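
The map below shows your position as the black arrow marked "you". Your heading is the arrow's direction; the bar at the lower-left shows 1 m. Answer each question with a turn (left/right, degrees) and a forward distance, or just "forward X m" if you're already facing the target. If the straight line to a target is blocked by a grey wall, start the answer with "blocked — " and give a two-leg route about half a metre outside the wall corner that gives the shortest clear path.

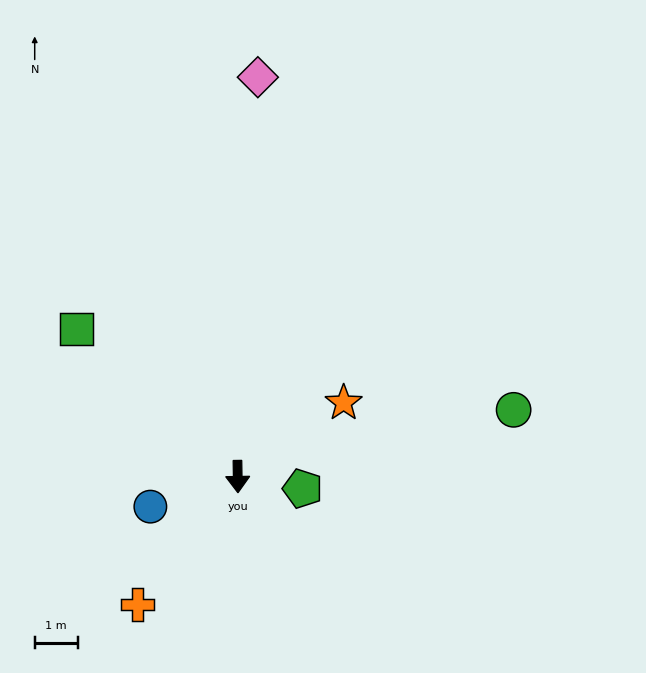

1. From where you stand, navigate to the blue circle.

turn right 72°, forward 2.2 m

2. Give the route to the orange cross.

turn right 39°, forward 3.8 m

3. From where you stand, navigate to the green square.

turn right 133°, forward 5.1 m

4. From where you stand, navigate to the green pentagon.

turn left 79°, forward 1.5 m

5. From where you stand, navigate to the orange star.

turn left 124°, forward 3.0 m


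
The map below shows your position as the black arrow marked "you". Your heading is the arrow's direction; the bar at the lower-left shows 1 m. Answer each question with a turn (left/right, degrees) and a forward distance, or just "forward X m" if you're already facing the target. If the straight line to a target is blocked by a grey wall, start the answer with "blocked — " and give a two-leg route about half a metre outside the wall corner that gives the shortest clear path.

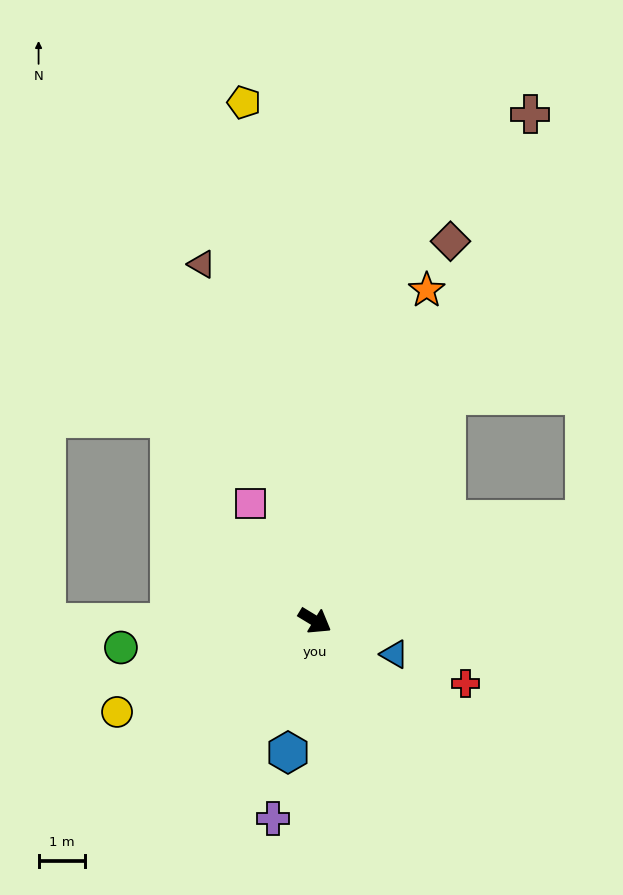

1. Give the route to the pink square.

turn left 150°, forward 2.9 m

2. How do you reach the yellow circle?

turn right 124°, forward 4.7 m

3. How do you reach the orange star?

turn left 103°, forward 7.5 m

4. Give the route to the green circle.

turn right 141°, forward 4.2 m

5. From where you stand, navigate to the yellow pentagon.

turn left 129°, forward 11.2 m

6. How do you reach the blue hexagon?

turn right 70°, forward 2.9 m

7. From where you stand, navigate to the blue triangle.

turn left 8°, forward 1.9 m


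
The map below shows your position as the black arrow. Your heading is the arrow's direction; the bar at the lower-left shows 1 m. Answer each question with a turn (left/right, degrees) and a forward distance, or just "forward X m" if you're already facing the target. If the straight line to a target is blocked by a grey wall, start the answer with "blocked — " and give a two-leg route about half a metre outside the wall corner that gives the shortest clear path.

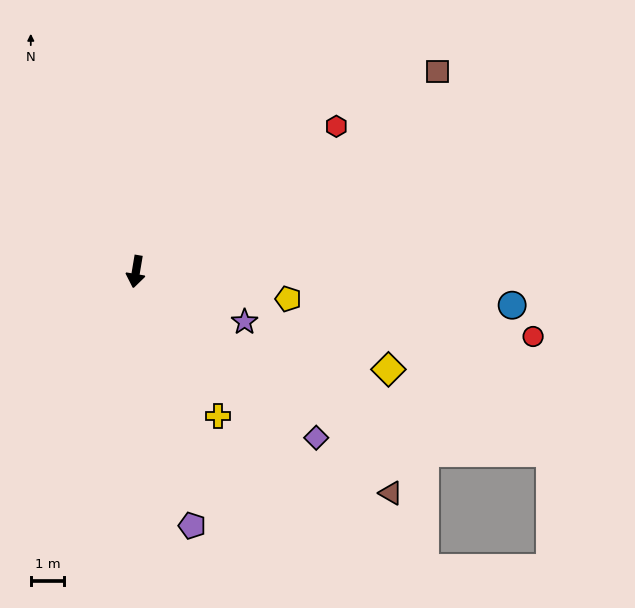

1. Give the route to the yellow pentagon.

turn left 89°, forward 4.6 m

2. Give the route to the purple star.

turn left 75°, forward 3.6 m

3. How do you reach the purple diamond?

turn left 57°, forward 7.3 m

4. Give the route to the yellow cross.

turn left 39°, forward 4.9 m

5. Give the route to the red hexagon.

turn left 135°, forward 7.4 m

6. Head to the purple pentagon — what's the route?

turn left 22°, forward 7.7 m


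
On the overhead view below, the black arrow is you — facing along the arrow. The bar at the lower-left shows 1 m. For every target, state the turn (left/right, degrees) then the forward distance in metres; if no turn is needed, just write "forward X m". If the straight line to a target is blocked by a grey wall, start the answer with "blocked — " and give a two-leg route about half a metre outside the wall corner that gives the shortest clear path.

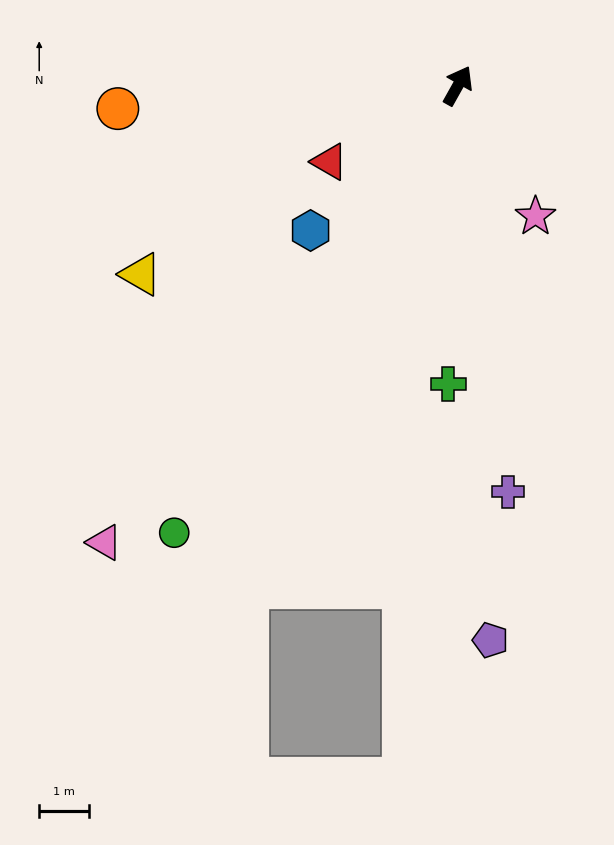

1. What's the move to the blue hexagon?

turn left 164°, forward 4.1 m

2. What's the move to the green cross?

turn right 153°, forward 6.0 m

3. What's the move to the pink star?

turn right 120°, forward 3.0 m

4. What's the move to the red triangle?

turn left 150°, forward 3.0 m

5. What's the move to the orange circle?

turn left 123°, forward 6.8 m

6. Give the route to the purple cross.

turn right 144°, forward 8.2 m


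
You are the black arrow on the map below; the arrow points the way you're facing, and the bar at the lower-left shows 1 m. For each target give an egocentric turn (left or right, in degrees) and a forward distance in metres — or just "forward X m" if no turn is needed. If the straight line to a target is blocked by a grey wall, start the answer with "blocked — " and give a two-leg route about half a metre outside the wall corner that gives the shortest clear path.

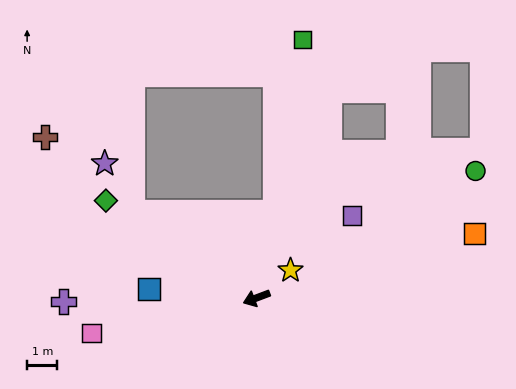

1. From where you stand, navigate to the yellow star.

turn right 162°, forward 1.4 m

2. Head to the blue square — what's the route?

turn right 25°, forward 3.6 m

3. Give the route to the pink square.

turn right 9°, forward 5.6 m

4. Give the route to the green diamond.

turn right 54°, forward 5.9 m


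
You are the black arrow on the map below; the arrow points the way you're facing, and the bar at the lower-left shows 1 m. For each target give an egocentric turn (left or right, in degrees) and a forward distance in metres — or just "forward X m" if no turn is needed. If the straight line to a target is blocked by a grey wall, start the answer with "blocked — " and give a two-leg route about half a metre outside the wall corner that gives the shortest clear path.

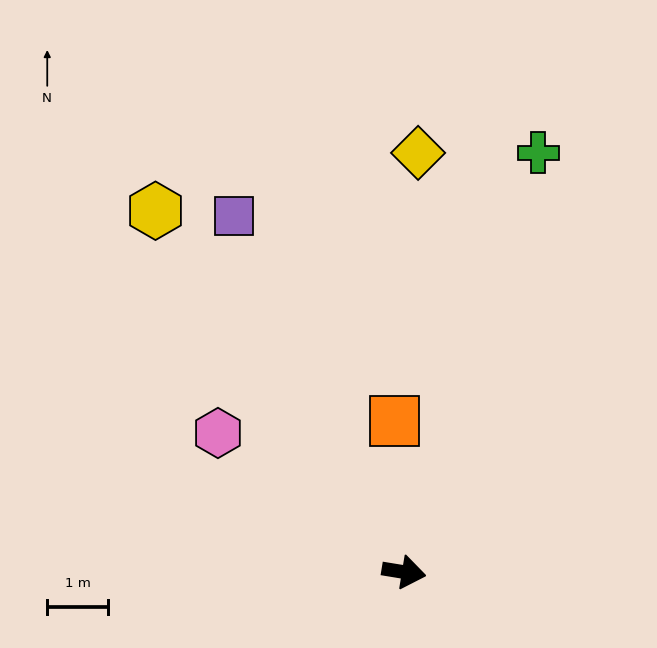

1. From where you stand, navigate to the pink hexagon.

turn left 153°, forward 3.8 m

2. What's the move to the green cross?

turn left 82°, forward 7.2 m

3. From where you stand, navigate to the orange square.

turn left 103°, forward 2.5 m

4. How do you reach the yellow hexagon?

turn left 134°, forward 7.2 m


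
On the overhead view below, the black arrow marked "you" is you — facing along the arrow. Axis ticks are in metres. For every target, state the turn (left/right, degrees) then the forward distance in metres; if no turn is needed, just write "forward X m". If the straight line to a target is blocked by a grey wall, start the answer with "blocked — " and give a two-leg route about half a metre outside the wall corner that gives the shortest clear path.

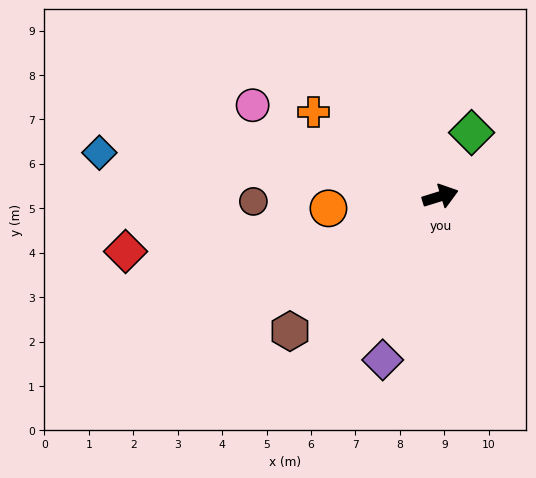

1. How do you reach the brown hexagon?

turn right 155°, forward 4.5 m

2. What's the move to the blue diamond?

turn left 155°, forward 7.7 m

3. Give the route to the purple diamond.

turn right 127°, forward 3.9 m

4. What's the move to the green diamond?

turn left 47°, forward 1.6 m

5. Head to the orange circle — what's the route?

turn left 169°, forward 2.5 m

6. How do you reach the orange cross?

turn left 129°, forward 3.4 m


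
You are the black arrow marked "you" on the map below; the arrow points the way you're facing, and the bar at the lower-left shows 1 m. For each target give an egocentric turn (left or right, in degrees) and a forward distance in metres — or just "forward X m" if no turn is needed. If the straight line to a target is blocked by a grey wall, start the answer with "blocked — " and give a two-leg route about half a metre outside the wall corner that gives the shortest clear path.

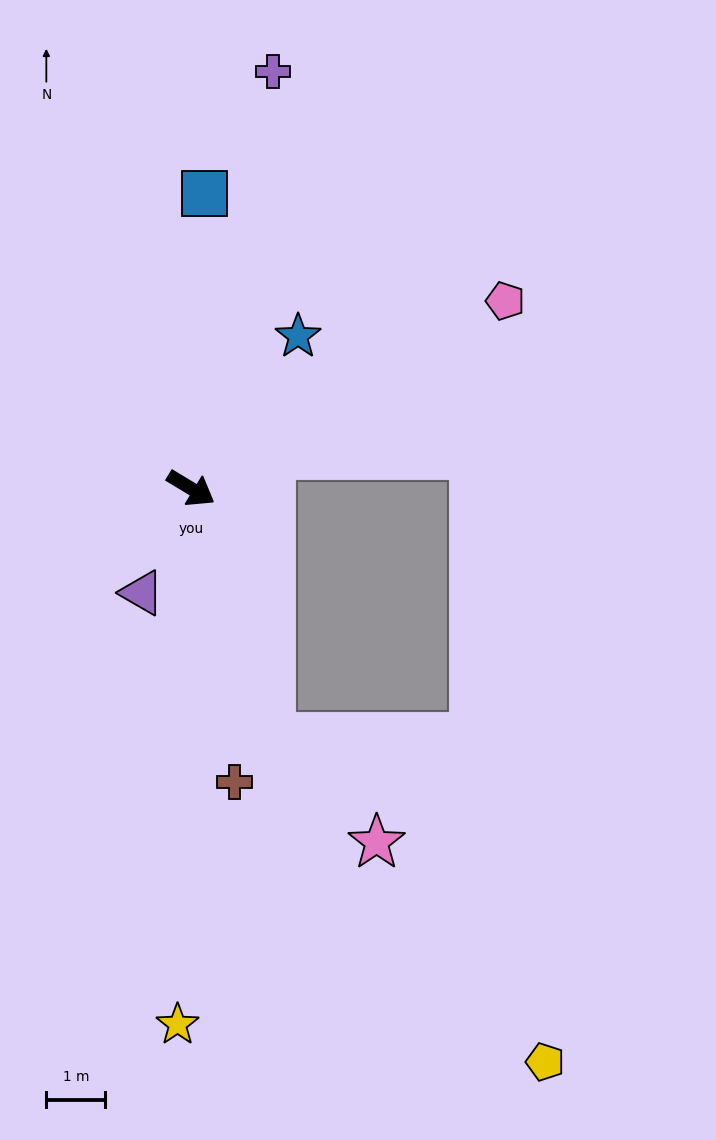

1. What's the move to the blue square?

turn left 119°, forward 5.0 m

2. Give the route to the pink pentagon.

turn left 62°, forward 6.2 m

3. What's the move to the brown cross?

turn right 50°, forward 5.0 m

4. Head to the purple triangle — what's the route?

turn right 84°, forward 2.0 m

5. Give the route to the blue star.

turn left 86°, forward 3.2 m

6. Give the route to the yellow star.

turn right 60°, forward 9.1 m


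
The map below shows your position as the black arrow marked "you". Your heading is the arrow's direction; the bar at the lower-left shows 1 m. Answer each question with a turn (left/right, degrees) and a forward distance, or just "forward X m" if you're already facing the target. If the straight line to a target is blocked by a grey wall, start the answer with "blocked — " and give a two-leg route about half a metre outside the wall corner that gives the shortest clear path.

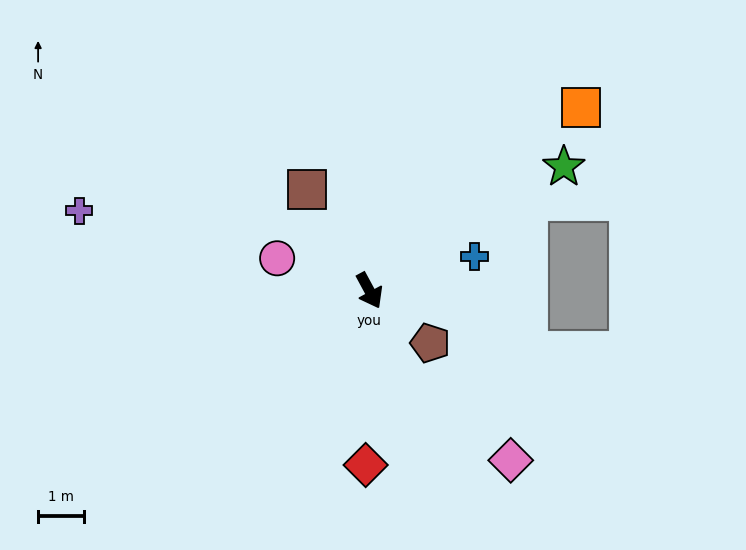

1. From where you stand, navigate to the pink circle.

turn right 138°, forward 2.2 m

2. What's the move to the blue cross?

turn left 79°, forward 2.4 m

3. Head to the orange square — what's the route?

turn left 103°, forward 6.2 m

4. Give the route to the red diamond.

turn right 30°, forward 3.8 m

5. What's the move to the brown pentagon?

turn left 21°, forward 1.8 m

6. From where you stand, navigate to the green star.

turn left 94°, forward 5.1 m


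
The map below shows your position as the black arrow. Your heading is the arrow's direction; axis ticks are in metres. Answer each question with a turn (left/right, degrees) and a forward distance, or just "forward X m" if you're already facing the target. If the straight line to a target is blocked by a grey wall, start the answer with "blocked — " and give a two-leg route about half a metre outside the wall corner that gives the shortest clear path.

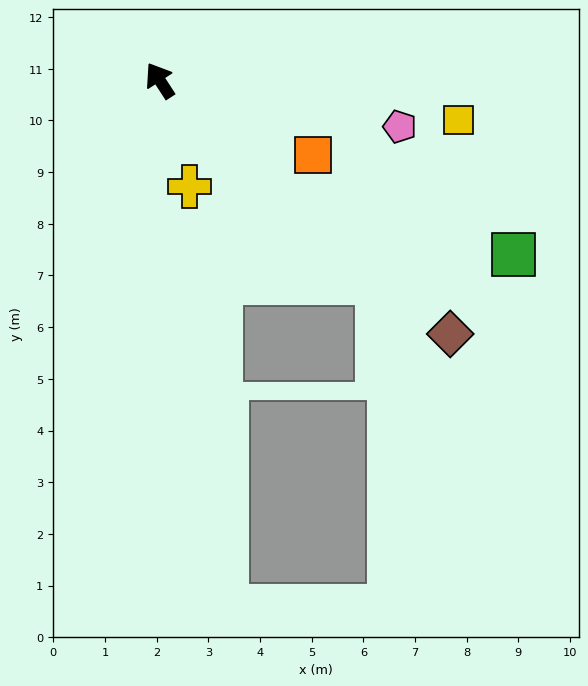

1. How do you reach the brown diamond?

turn right 164°, forward 7.5 m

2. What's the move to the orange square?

turn right 149°, forward 3.3 m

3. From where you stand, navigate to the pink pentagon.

turn right 134°, forward 4.7 m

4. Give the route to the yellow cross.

turn left 163°, forward 2.1 m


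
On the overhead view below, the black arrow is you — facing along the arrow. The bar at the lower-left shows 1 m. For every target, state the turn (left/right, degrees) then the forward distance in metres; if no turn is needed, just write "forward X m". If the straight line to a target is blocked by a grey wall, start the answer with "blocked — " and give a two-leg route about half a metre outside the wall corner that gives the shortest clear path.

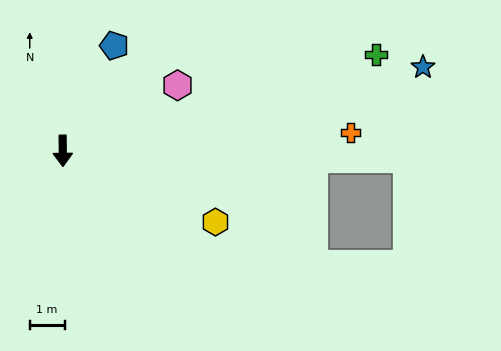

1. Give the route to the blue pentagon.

turn left 153°, forward 3.4 m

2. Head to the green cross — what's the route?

turn left 106°, forward 9.4 m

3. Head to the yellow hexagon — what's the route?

turn left 64°, forward 4.8 m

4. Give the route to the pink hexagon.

turn left 119°, forward 3.8 m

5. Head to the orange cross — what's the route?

turn left 93°, forward 8.3 m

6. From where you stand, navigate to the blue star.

turn left 102°, forward 10.6 m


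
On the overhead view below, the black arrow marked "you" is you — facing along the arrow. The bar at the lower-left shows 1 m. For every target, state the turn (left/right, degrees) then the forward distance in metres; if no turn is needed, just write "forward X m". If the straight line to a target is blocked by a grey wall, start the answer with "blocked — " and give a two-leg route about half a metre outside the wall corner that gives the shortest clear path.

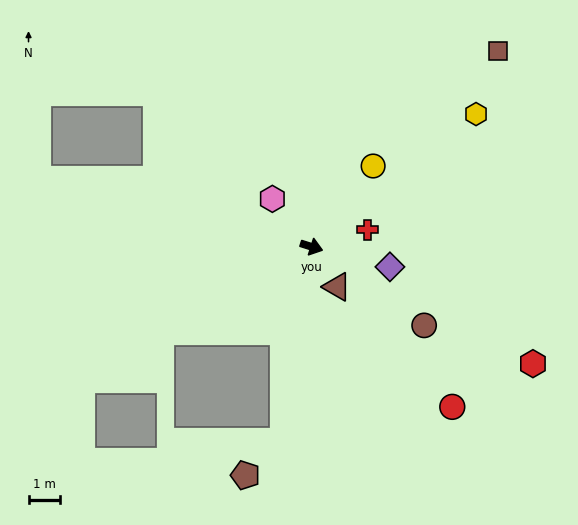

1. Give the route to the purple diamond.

turn left 3°, forward 2.5 m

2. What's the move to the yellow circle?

turn left 70°, forward 3.2 m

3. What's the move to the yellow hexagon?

turn left 56°, forward 6.6 m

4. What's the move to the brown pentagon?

blocked — turn right 81°, forward 6.2 m, then turn right 40°, forward 1.6 m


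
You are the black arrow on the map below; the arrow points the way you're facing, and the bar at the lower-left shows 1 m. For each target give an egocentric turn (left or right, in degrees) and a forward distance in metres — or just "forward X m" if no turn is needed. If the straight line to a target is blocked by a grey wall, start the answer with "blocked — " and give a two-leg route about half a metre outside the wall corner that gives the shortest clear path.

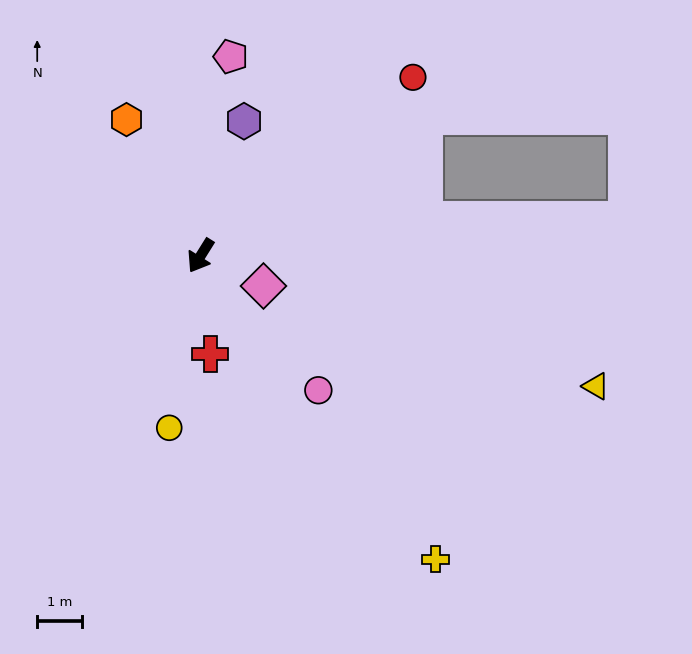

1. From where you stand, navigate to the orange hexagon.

turn right 119°, forward 3.5 m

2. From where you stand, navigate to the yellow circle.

turn left 22°, forward 3.9 m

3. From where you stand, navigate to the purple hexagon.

turn right 166°, forward 3.2 m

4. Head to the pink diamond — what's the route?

turn left 96°, forward 1.6 m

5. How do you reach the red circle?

turn left 162°, forward 6.2 m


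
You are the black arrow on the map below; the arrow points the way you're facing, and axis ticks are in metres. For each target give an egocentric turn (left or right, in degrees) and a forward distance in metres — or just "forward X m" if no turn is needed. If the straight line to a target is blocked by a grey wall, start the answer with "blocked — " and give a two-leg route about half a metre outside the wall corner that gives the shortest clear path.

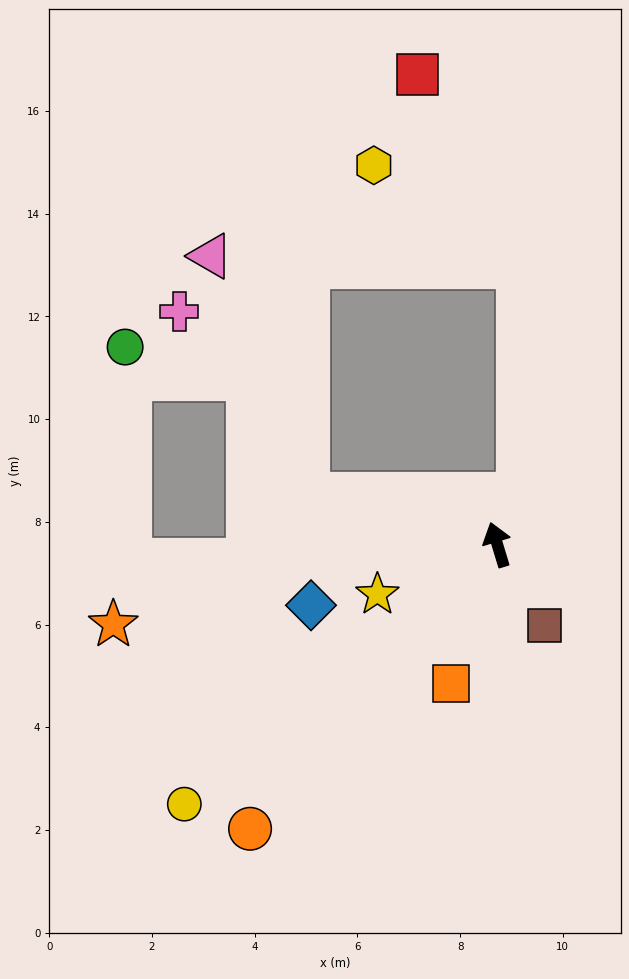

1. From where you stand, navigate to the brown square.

turn right 167°, forward 1.8 m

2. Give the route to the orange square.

turn left 145°, forward 2.9 m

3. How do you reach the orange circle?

turn left 122°, forward 7.3 m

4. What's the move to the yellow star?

turn left 96°, forward 2.5 m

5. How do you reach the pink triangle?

blocked — turn left 58°, forward 3.8 m, then turn right 53°, forward 5.0 m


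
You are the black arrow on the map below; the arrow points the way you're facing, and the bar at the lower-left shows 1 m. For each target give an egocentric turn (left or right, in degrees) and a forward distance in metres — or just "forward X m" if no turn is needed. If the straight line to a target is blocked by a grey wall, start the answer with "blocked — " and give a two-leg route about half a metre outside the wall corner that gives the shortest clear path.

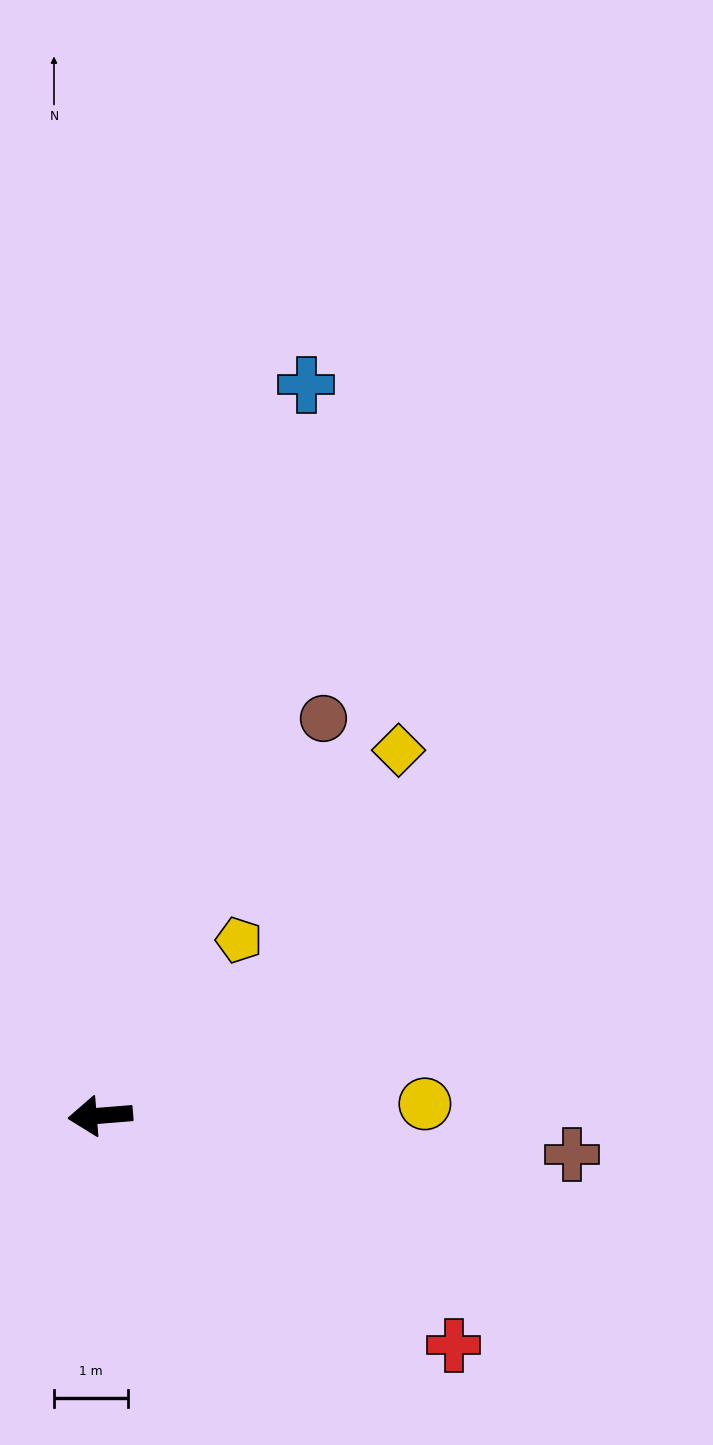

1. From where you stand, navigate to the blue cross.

turn right 110°, forward 10.3 m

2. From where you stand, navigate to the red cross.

turn left 142°, forward 5.7 m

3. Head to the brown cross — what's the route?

turn left 171°, forward 6.4 m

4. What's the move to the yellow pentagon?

turn right 133°, forward 3.0 m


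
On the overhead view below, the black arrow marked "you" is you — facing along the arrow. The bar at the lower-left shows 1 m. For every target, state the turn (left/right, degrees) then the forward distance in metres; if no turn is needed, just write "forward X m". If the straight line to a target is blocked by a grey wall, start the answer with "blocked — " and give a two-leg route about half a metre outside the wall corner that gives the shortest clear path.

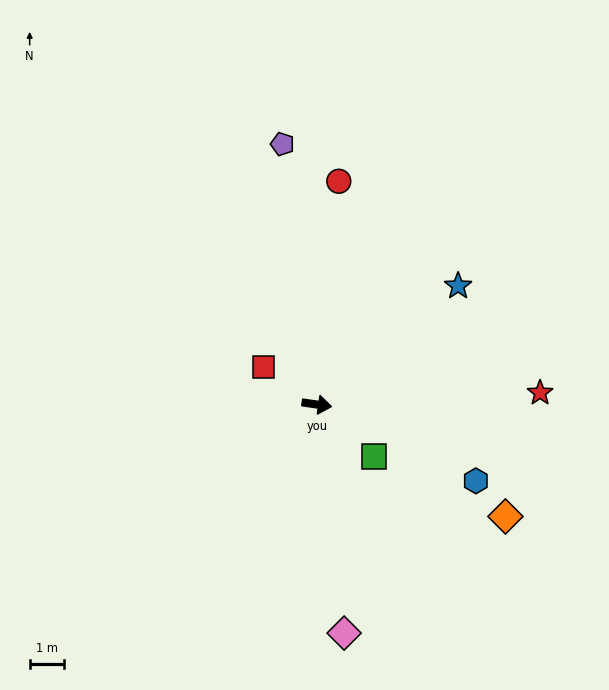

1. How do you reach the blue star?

turn left 48°, forward 5.4 m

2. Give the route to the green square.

turn right 34°, forward 2.3 m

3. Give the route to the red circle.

turn left 93°, forward 6.6 m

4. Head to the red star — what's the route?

turn left 11°, forward 6.6 m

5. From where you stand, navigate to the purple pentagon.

turn left 106°, forward 7.7 m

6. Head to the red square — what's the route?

turn left 153°, forward 1.9 m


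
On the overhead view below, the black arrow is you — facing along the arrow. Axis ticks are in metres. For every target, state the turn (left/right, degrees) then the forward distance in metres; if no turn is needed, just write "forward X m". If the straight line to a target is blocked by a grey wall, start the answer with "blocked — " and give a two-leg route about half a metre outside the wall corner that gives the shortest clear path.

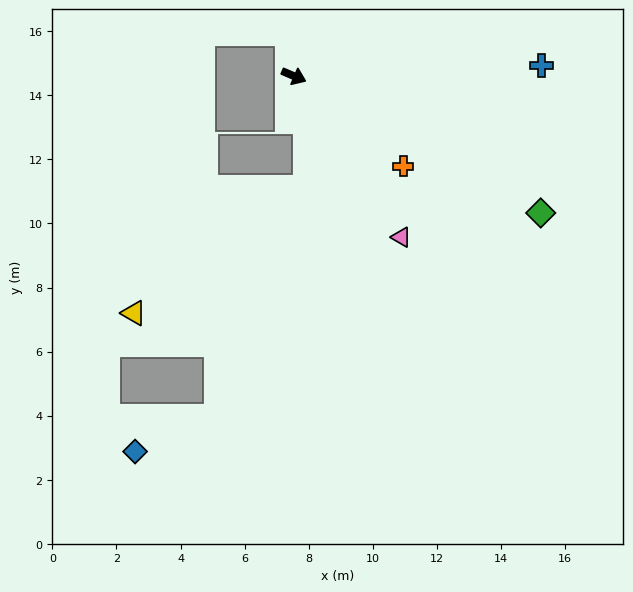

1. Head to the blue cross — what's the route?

turn left 26°, forward 7.7 m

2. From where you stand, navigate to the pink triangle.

turn right 33°, forward 6.0 m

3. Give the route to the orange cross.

turn right 16°, forward 4.4 m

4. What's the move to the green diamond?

turn right 6°, forward 8.8 m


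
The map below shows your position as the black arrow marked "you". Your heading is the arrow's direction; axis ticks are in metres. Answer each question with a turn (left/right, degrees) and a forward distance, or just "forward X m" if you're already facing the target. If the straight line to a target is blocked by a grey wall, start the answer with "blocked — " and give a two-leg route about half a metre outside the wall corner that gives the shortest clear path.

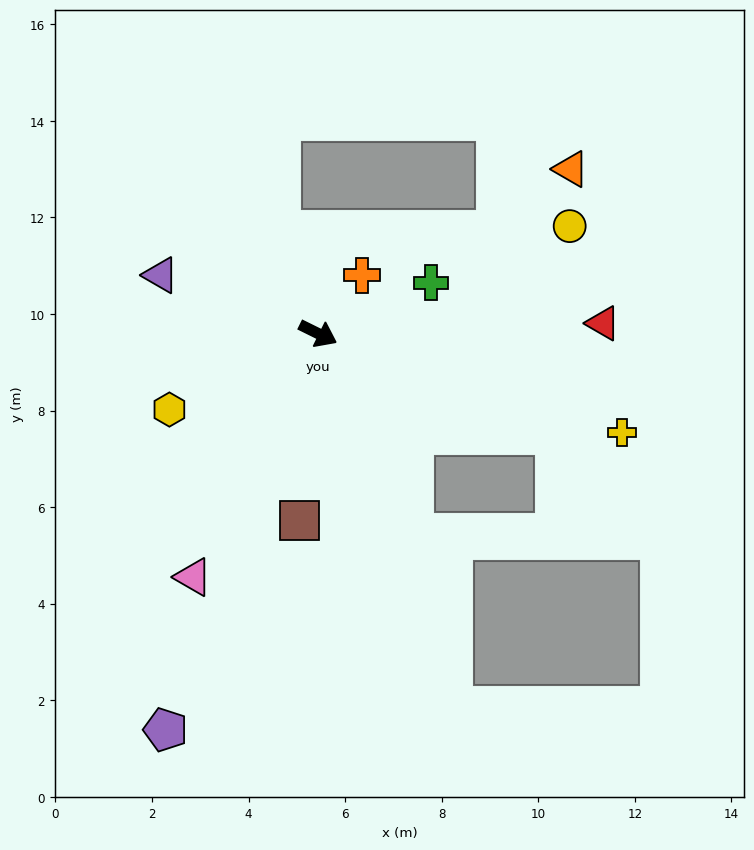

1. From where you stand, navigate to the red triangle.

turn left 28°, forward 5.9 m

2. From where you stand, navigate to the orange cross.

turn left 79°, forward 1.5 m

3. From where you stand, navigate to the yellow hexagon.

turn right 127°, forward 3.5 m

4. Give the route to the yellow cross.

turn left 8°, forward 6.6 m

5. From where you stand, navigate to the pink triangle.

turn right 91°, forward 5.7 m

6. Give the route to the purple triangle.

turn right 174°, forward 3.5 m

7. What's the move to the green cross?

turn left 50°, forward 2.6 m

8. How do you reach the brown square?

turn right 69°, forward 3.9 m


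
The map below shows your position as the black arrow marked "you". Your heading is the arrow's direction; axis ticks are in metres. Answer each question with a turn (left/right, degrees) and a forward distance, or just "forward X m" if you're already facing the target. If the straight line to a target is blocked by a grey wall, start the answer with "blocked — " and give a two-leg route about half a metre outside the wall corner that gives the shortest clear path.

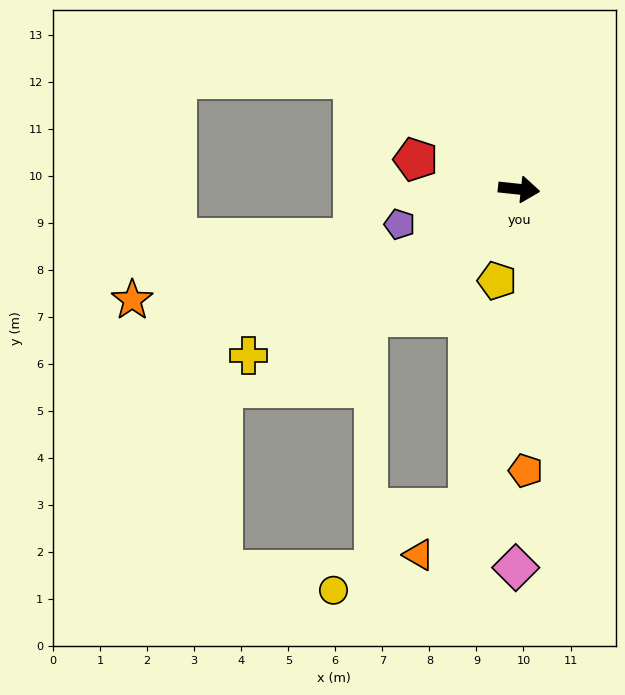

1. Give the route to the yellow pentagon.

turn right 97°, forward 2.0 m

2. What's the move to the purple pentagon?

turn right 158°, forward 2.6 m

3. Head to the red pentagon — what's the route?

turn left 170°, forward 2.3 m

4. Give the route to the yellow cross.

turn right 142°, forward 6.7 m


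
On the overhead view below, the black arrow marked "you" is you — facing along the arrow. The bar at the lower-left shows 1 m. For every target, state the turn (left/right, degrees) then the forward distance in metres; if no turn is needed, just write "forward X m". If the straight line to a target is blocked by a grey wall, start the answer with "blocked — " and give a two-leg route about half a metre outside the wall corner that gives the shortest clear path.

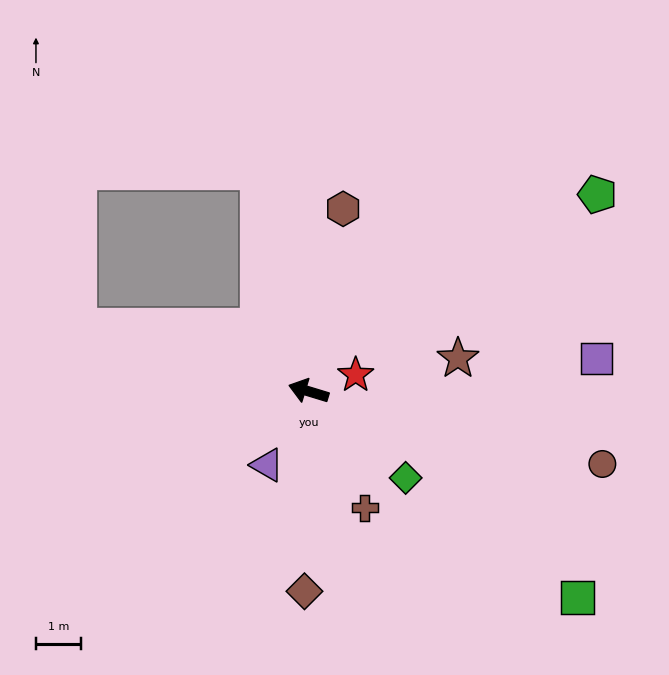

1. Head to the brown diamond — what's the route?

turn left 106°, forward 4.4 m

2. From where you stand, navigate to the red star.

turn right 144°, forward 1.1 m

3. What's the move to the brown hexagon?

turn right 84°, forward 4.1 m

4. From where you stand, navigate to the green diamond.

turn left 155°, forward 2.9 m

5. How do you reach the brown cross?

turn left 133°, forward 2.9 m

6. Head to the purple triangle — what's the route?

turn left 78°, forward 1.9 m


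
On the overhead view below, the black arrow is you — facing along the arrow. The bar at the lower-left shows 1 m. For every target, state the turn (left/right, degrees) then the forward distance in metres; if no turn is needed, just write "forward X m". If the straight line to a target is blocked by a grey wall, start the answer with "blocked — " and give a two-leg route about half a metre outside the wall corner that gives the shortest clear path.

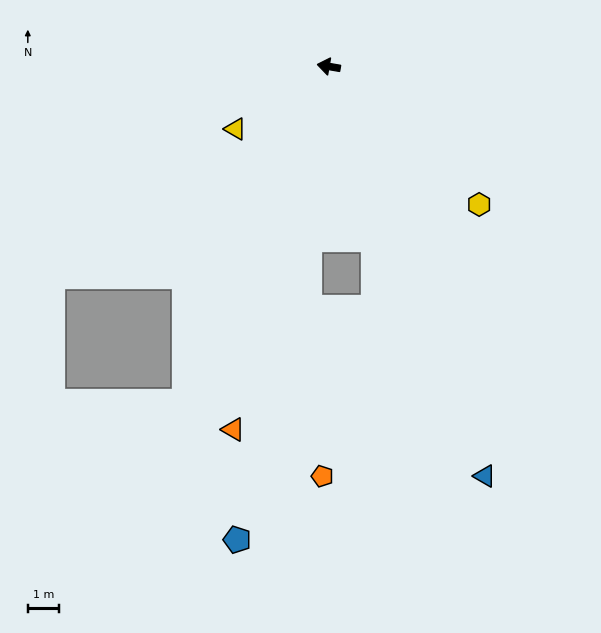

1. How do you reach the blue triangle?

turn left 121°, forward 13.9 m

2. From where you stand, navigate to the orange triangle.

turn left 85°, forward 11.9 m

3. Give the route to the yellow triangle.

turn left 44°, forward 3.6 m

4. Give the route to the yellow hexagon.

turn left 147°, forward 6.5 m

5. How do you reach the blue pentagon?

turn left 89°, forward 15.3 m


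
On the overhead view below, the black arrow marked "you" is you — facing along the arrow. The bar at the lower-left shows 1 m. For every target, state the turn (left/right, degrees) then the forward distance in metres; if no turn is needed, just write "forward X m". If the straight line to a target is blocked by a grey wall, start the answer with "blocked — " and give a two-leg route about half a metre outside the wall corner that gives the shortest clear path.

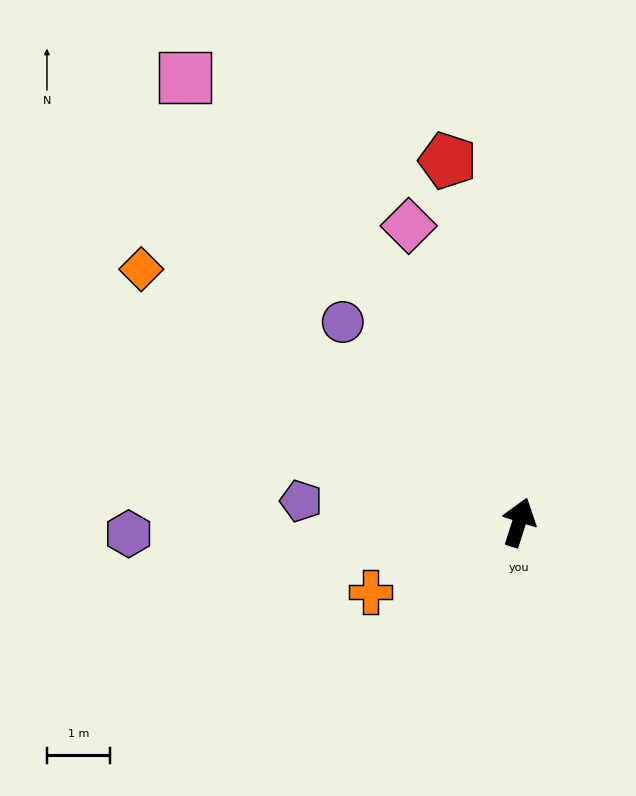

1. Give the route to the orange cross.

turn left 133°, forward 2.6 m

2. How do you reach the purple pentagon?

turn left 102°, forward 3.5 m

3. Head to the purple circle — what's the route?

turn left 59°, forward 4.2 m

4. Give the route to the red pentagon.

turn left 29°, forward 5.8 m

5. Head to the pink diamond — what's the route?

turn left 38°, forward 5.0 m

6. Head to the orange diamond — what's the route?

turn left 74°, forward 7.2 m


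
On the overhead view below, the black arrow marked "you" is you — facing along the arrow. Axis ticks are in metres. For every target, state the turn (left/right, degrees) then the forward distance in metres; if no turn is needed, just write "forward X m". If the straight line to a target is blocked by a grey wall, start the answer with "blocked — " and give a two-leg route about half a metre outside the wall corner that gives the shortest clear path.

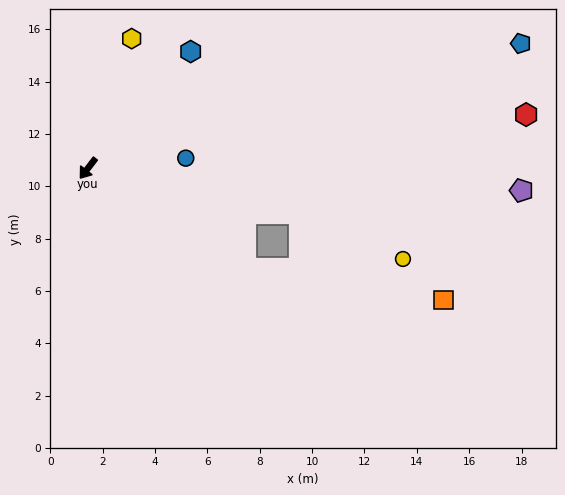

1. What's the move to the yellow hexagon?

turn right 161°, forward 5.2 m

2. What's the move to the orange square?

blocked — turn left 115°, forward 8.3 m, then turn right 19°, forward 6.4 m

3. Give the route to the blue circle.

turn left 133°, forward 3.8 m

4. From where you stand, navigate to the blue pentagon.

turn left 144°, forward 17.2 m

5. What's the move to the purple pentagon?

turn left 125°, forward 16.6 m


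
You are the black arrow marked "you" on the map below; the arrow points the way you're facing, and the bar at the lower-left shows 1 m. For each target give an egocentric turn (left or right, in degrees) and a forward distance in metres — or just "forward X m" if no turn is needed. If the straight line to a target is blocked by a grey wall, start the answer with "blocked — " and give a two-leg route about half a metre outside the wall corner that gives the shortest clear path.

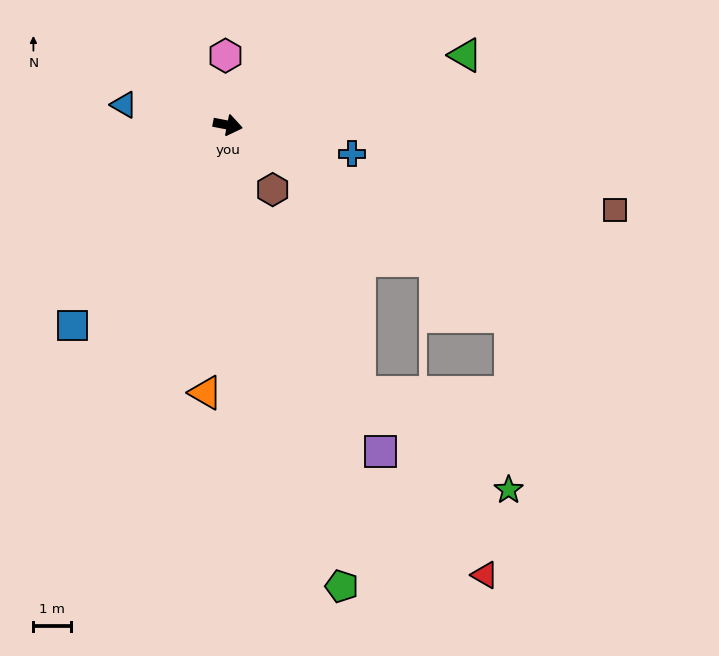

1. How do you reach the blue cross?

forward 3.4 m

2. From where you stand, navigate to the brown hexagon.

turn right 44°, forward 2.1 m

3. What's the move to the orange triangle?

turn right 84°, forward 7.1 m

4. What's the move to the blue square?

turn right 117°, forward 6.7 m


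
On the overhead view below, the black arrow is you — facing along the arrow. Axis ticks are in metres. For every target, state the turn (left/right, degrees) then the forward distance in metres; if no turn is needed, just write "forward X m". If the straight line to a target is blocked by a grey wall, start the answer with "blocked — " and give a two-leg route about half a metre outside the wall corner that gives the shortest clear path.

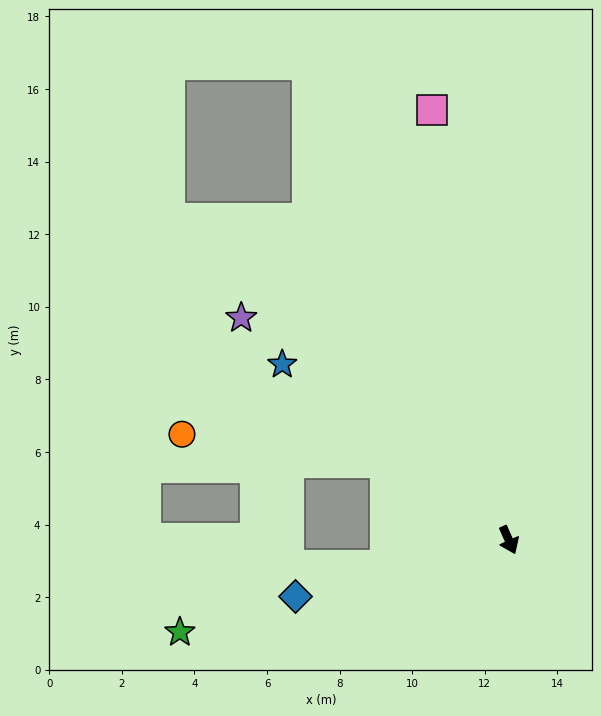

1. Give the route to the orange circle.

blocked — turn right 146°, forward 4.0 m, then turn left 24°, forward 5.7 m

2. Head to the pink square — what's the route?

turn left 166°, forward 12.0 m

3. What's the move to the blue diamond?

turn right 99°, forward 6.1 m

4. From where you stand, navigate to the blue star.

turn right 152°, forward 7.9 m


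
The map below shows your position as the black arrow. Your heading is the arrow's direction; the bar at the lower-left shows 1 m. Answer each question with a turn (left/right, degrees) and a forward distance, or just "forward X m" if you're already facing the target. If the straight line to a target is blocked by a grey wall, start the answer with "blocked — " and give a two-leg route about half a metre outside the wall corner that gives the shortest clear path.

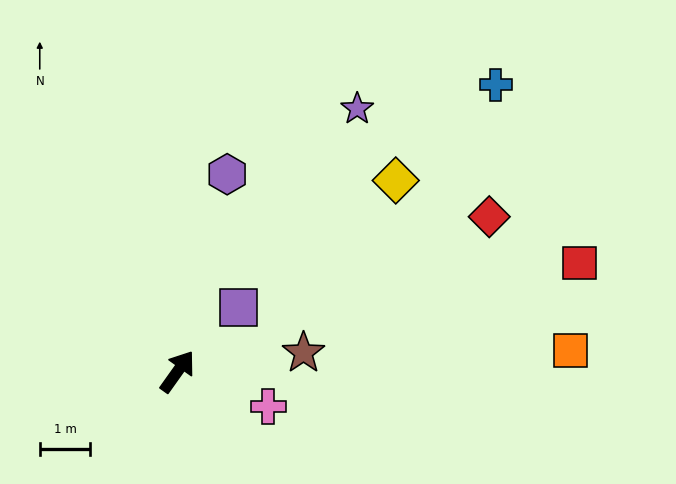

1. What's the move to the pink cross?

turn right 76°, forward 1.9 m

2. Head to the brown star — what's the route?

turn right 46°, forward 2.5 m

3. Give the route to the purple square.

turn right 8°, forward 1.7 m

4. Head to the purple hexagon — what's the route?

turn left 21°, forward 4.0 m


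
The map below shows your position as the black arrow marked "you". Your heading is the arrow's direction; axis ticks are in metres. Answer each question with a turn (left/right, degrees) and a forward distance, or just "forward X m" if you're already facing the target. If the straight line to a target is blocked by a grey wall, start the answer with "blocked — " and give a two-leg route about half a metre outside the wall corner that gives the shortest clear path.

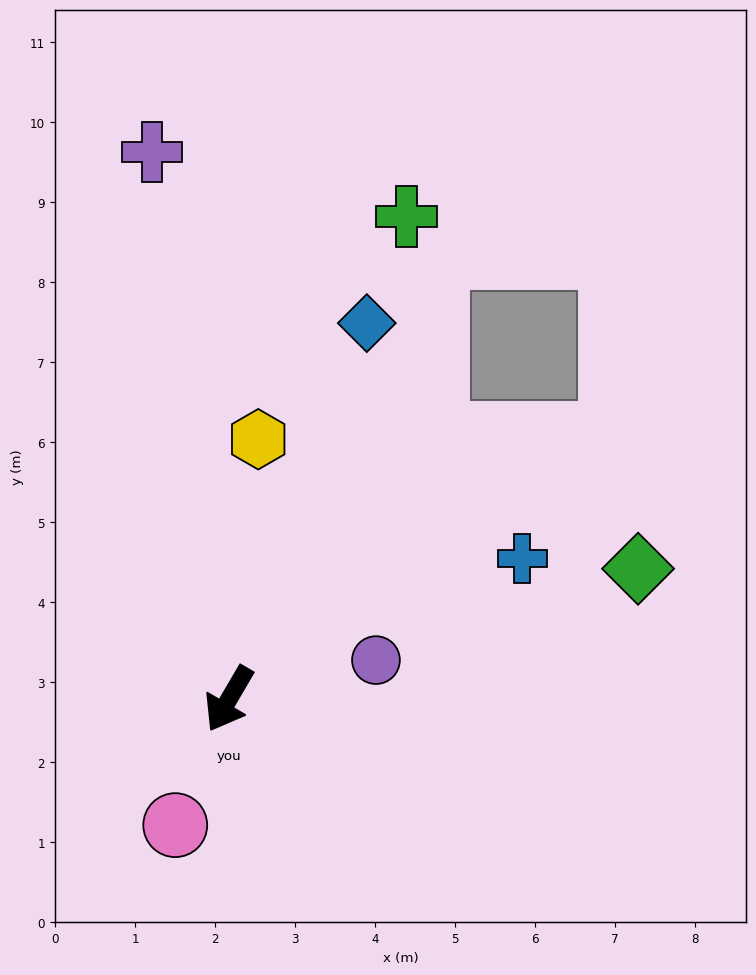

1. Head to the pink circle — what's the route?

turn left 7°, forward 1.7 m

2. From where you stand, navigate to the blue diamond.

turn right 170°, forward 5.0 m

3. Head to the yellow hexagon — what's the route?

turn right 156°, forward 3.3 m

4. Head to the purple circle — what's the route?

turn left 135°, forward 1.9 m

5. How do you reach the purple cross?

turn right 142°, forward 6.9 m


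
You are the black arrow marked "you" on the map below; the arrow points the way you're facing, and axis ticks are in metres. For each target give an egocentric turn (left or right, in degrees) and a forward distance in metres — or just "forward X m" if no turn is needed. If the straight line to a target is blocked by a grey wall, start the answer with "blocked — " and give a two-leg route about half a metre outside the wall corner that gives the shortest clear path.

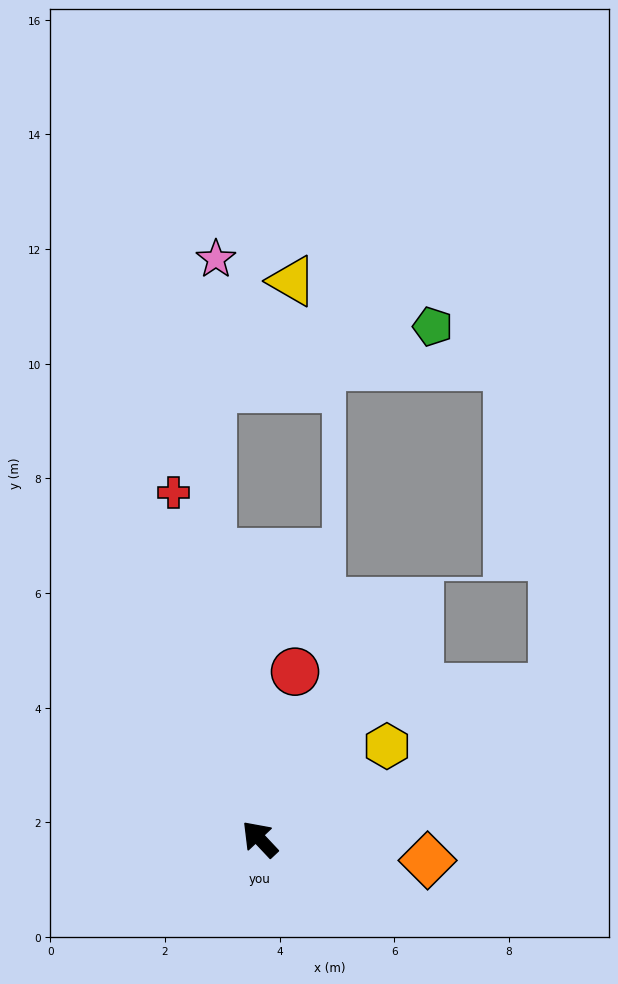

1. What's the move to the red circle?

turn right 55°, forward 3.0 m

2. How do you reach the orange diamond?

turn right 141°, forward 3.0 m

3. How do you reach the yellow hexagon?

turn right 97°, forward 2.7 m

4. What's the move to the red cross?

turn right 29°, forward 6.2 m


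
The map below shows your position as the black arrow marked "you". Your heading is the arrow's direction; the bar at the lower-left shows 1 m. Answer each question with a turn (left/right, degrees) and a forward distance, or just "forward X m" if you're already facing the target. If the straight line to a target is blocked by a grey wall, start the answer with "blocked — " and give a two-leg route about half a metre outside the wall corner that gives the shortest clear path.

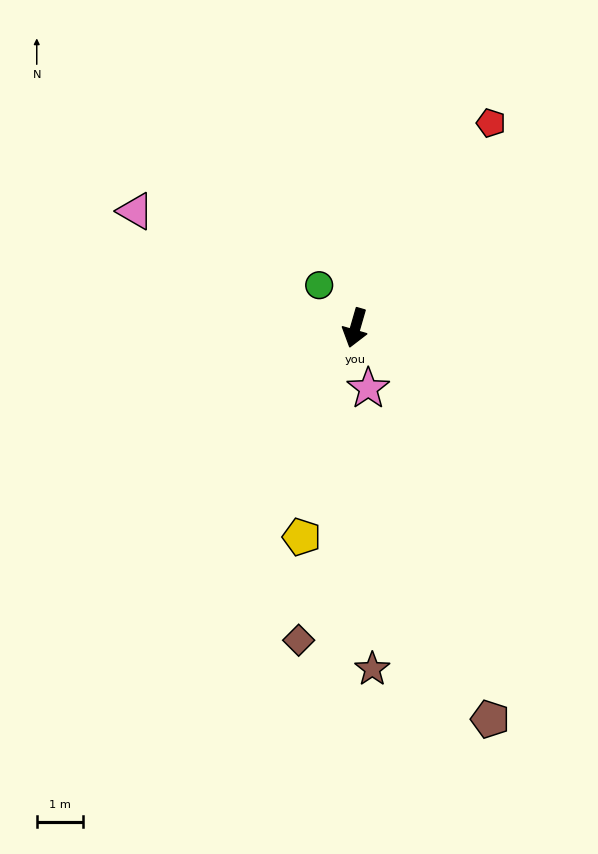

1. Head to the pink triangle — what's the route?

turn right 102°, forward 5.4 m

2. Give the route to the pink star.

turn left 28°, forward 1.3 m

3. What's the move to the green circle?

turn right 124°, forward 1.2 m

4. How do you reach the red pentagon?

turn left 163°, forward 5.3 m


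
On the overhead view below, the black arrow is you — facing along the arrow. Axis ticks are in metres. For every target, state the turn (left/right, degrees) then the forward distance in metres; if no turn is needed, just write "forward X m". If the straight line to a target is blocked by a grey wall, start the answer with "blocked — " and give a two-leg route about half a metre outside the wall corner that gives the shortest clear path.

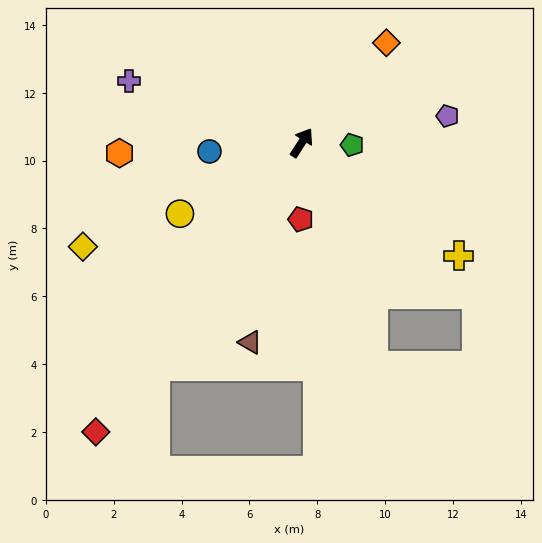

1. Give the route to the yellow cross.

turn right 93°, forward 5.7 m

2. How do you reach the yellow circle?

turn left 153°, forward 4.2 m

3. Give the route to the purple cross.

turn left 103°, forward 5.4 m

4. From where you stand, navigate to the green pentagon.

turn right 60°, forward 1.5 m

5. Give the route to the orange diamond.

turn right 7°, forward 3.9 m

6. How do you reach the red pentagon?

turn right 148°, forward 2.3 m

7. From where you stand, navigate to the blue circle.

turn left 128°, forward 2.7 m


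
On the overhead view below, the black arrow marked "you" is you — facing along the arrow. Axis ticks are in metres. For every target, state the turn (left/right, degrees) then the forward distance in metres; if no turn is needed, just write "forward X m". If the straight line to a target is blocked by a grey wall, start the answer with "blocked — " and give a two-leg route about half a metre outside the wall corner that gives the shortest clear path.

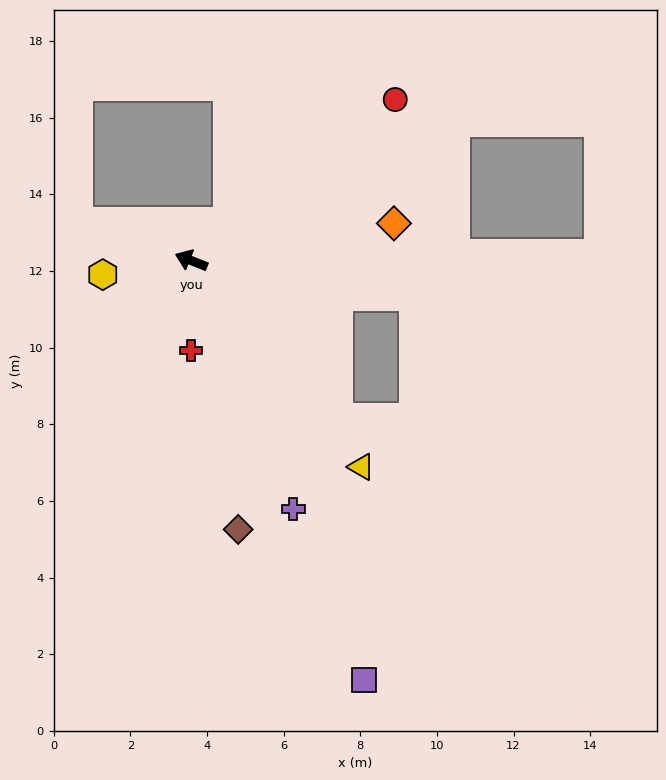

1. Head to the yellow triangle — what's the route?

turn left 151°, forward 7.0 m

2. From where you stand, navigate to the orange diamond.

turn right 148°, forward 5.4 m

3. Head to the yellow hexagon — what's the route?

turn left 31°, forward 2.3 m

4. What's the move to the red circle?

turn right 120°, forward 6.8 m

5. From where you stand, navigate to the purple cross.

turn left 134°, forward 7.0 m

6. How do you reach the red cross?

turn left 111°, forward 2.3 m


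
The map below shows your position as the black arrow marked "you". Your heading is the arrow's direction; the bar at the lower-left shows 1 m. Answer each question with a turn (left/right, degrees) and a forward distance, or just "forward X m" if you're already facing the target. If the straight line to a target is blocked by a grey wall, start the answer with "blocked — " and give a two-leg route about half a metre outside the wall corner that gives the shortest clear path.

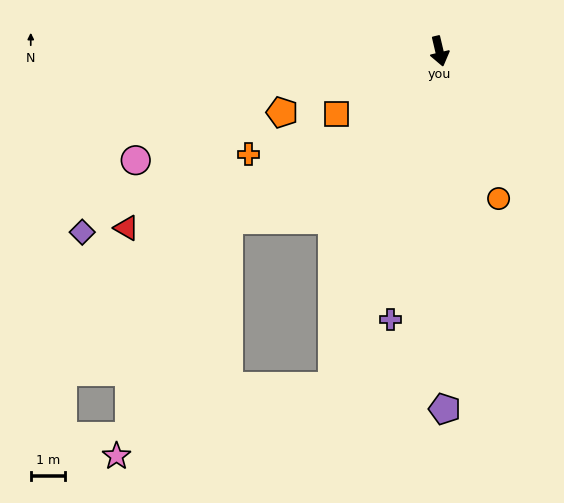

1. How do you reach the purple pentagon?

turn right 12°, forward 10.4 m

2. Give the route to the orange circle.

turn left 9°, forward 4.6 m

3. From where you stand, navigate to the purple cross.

turn right 24°, forward 7.9 m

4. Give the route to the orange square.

turn right 72°, forward 3.5 m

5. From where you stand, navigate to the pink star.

blocked — turn right 31°, forward 10.2 m, then turn right 54°, forward 6.6 m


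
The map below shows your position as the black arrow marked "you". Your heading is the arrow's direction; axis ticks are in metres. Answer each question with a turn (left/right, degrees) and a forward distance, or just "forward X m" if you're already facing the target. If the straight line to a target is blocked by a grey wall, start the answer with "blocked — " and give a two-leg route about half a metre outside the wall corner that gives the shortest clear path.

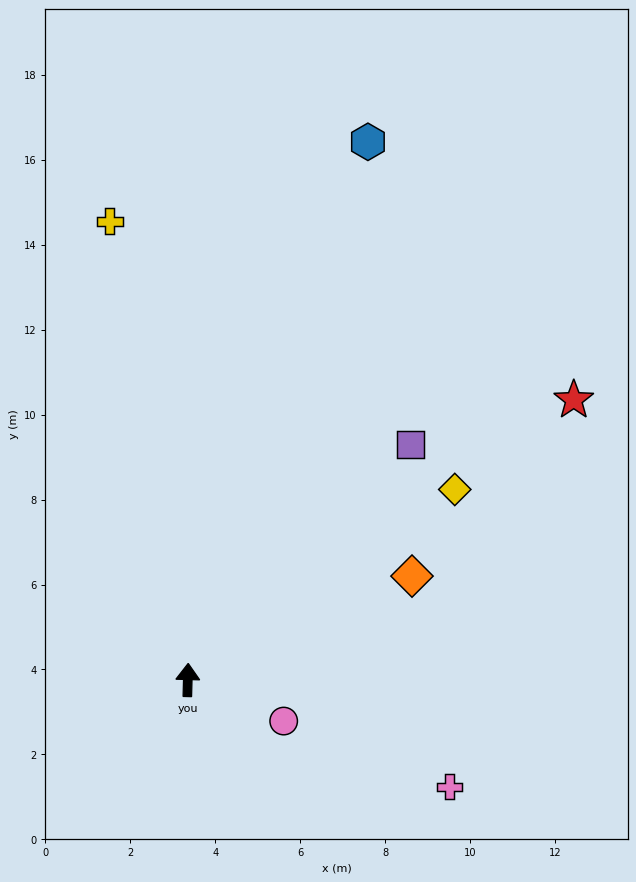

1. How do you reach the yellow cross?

turn left 11°, forward 11.0 m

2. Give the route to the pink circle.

turn right 112°, forward 2.5 m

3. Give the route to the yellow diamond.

turn right 53°, forward 7.7 m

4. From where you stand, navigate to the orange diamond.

turn right 64°, forward 5.8 m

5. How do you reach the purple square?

turn right 42°, forward 7.6 m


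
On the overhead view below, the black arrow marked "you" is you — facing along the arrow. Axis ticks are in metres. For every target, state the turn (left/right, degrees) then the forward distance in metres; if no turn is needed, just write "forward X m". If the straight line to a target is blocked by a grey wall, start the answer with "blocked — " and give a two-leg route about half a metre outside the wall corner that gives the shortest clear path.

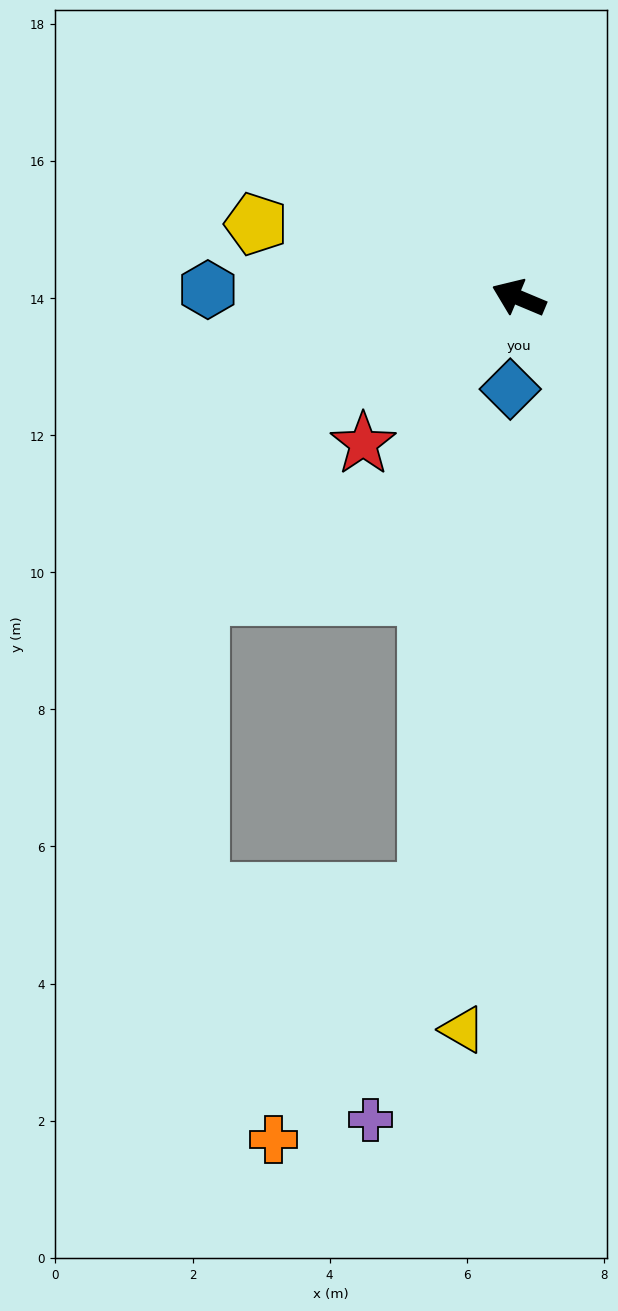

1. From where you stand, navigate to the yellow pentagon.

turn left 7°, forward 4.0 m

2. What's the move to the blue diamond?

turn left 107°, forward 1.3 m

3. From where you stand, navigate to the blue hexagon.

turn left 21°, forward 4.5 m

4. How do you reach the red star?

turn left 66°, forward 3.1 m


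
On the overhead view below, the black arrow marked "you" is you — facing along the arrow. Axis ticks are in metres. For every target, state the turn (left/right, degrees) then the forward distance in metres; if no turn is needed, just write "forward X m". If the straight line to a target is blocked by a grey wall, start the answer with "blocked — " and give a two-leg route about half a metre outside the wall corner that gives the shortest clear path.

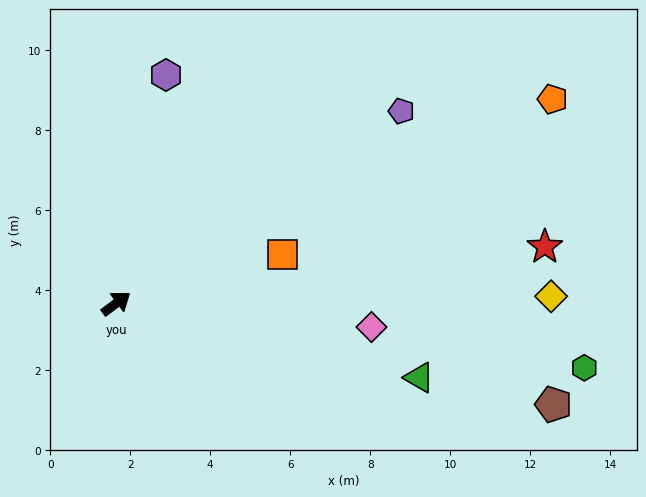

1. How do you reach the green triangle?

turn right 50°, forward 7.8 m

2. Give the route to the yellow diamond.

turn right 36°, forward 10.9 m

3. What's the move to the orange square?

turn right 20°, forward 4.3 m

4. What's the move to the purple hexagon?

turn left 41°, forward 5.8 m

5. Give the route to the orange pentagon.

turn right 12°, forward 12.0 m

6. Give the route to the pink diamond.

turn right 42°, forward 6.4 m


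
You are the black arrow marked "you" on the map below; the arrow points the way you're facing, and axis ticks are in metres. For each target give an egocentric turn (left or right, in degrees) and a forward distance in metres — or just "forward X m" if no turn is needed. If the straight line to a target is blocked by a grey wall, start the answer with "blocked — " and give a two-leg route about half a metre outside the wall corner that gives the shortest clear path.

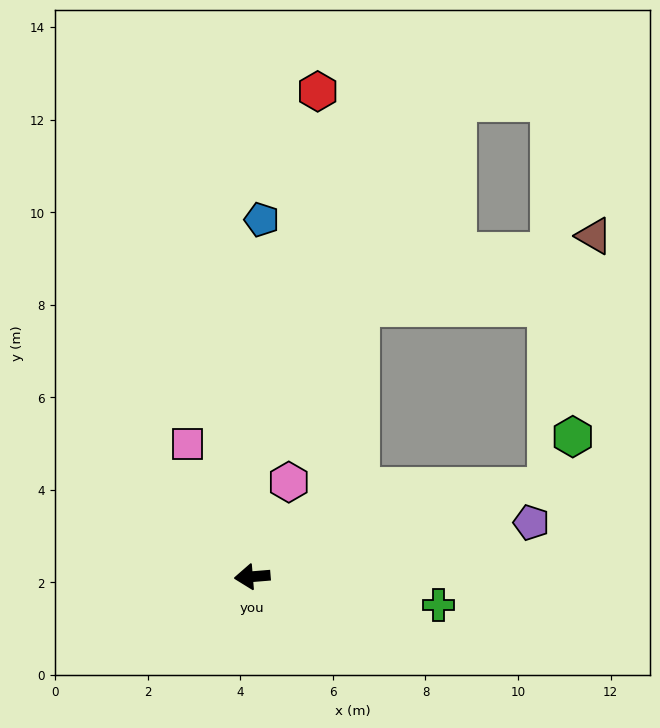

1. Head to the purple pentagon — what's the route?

turn right 174°, forward 6.1 m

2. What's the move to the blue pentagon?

turn right 96°, forward 7.7 m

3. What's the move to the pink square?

turn right 69°, forward 3.2 m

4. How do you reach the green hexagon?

blocked — turn right 168°, forward 6.7 m, then turn left 46°, forward 1.2 m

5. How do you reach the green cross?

turn left 167°, forward 4.1 m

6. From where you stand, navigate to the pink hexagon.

turn right 116°, forward 2.2 m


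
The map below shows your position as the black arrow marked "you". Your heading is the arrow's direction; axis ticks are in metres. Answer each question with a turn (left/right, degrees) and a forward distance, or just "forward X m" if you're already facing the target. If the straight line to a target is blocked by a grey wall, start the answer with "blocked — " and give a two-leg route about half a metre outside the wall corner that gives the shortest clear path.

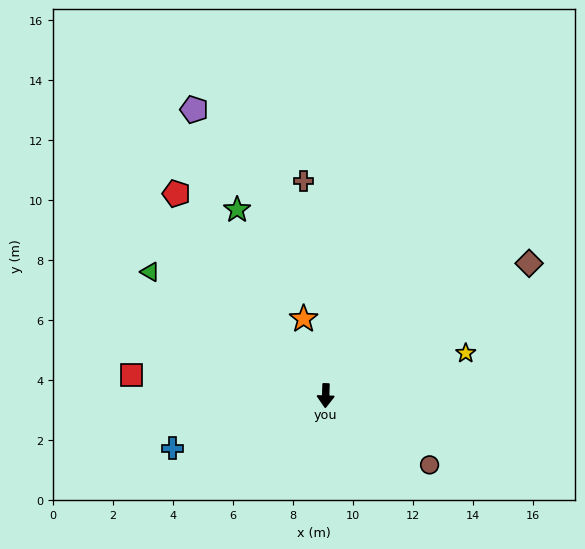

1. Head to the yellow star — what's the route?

turn left 109°, forward 4.9 m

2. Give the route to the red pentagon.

turn right 142°, forward 8.4 m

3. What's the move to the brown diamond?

turn left 125°, forward 8.1 m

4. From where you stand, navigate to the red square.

turn right 94°, forward 6.5 m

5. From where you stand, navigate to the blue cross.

turn right 69°, forward 5.4 m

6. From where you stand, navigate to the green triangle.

turn right 123°, forward 7.2 m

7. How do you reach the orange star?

turn right 162°, forward 2.7 m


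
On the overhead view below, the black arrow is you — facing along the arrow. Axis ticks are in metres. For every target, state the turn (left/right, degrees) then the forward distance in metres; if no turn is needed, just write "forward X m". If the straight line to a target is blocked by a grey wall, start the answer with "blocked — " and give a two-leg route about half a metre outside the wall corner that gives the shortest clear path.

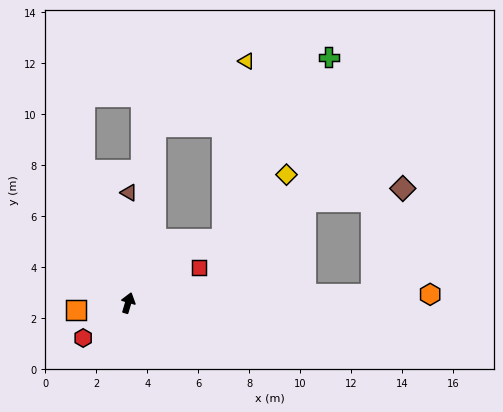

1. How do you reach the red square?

turn right 47°, forward 3.1 m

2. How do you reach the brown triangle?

turn left 16°, forward 4.3 m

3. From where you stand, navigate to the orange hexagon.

turn right 72°, forward 11.9 m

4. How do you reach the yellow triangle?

blocked — turn left 8°, forward 7.0 m, then turn right 46°, forward 4.4 m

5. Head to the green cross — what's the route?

blocked — turn left 8°, forward 7.0 m, then turn right 60°, forward 7.3 m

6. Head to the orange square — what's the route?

turn left 115°, forward 2.1 m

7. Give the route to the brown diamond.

blocked — turn right 72°, forward 9.6 m, then turn left 72°, forward 4.3 m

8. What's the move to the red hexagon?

turn left 144°, forward 2.2 m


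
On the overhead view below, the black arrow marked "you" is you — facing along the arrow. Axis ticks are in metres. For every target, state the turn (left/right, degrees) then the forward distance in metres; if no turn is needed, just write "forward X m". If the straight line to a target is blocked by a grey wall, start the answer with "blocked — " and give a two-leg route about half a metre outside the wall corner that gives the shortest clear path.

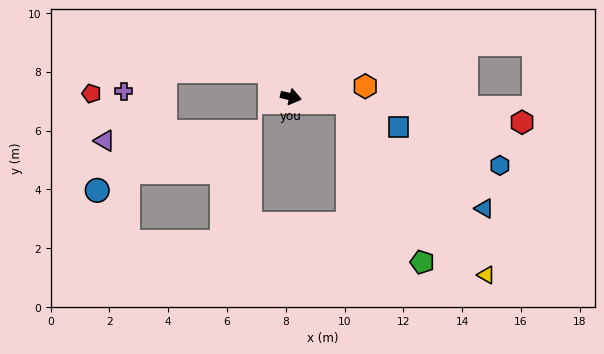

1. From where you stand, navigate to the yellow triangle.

blocked — turn left 8°, forward 2.0 m, then turn right 46°, forward 7.5 m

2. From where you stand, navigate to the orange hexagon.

turn left 22°, forward 2.6 m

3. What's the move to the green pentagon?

blocked — turn left 8°, forward 2.0 m, then turn right 60°, forward 6.0 m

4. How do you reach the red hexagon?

turn left 7°, forward 7.9 m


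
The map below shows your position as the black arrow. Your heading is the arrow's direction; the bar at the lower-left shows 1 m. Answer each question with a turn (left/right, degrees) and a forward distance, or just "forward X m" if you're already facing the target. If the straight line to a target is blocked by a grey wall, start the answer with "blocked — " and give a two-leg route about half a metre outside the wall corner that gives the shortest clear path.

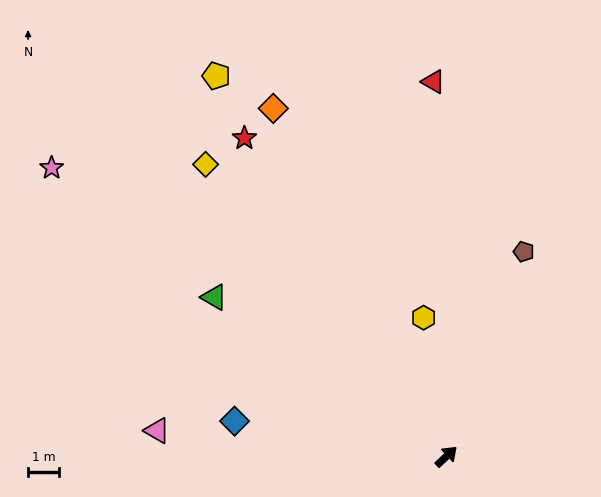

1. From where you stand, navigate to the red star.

turn left 79°, forward 12.4 m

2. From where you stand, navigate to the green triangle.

turn left 102°, forward 9.2 m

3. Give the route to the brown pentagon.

turn left 26°, forward 7.2 m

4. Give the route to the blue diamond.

turn left 127°, forward 7.0 m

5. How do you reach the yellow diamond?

turn left 86°, forward 12.4 m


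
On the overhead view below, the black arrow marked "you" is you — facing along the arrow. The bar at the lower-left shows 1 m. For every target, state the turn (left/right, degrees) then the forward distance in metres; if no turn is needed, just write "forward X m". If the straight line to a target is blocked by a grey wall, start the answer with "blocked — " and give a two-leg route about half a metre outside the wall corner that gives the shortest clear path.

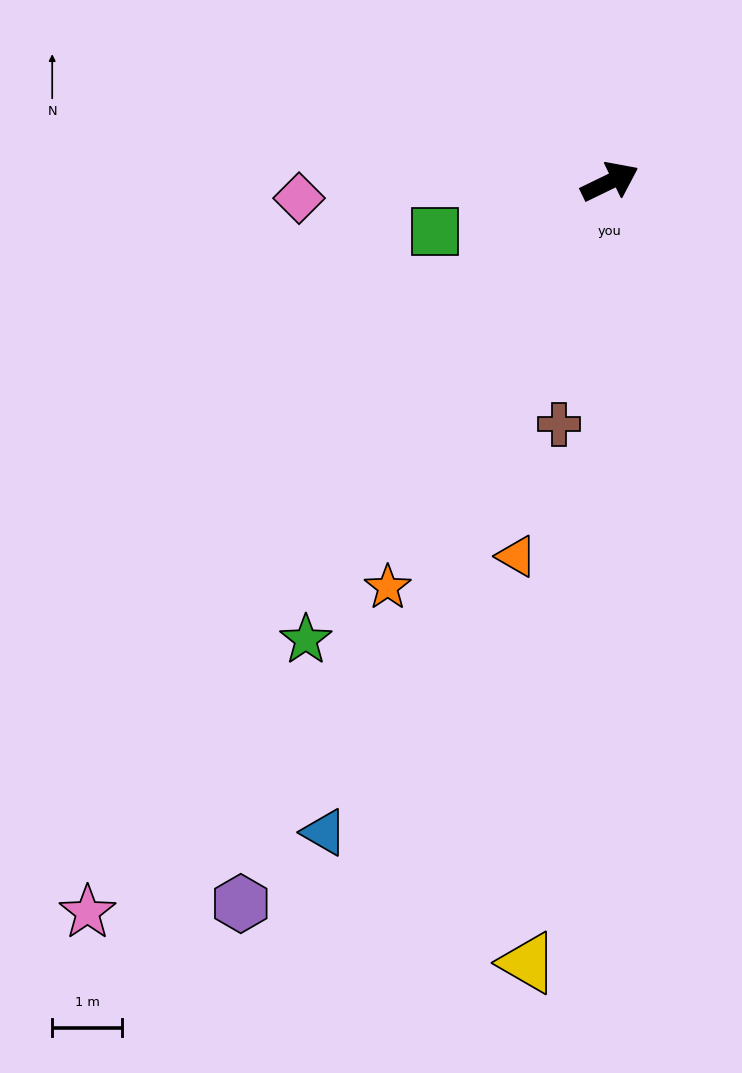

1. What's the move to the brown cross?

turn right 128°, forward 3.5 m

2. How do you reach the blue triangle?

turn right 140°, forward 10.2 m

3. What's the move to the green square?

turn left 170°, forward 2.6 m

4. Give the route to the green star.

turn right 149°, forward 7.9 m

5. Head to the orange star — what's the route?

turn right 145°, forward 6.6 m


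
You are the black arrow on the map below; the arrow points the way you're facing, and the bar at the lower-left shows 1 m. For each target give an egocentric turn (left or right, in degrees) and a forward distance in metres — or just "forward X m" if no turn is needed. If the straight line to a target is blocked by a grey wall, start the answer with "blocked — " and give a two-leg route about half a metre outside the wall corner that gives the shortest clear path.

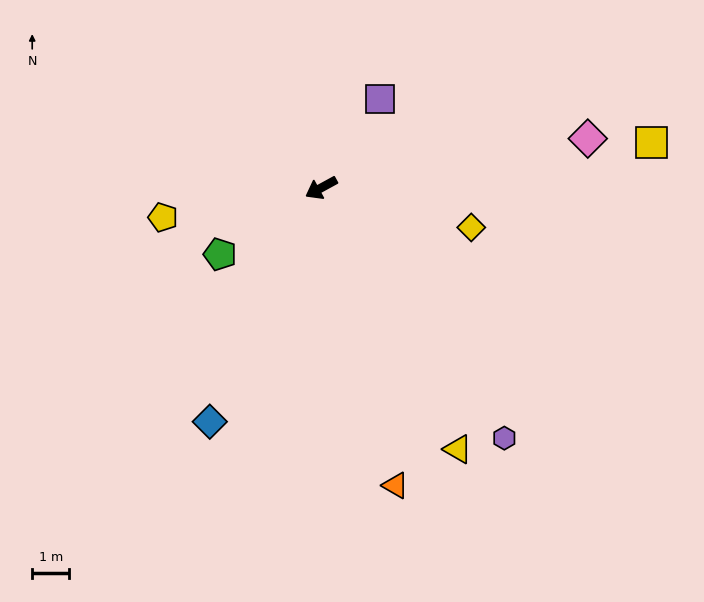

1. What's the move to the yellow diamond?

turn left 137°, forward 4.2 m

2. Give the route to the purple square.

turn right 152°, forward 2.9 m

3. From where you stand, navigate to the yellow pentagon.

turn right 18°, forward 4.4 m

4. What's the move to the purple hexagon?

turn left 98°, forward 8.4 m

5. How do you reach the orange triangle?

turn left 75°, forward 8.3 m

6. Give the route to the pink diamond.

turn left 162°, forward 7.3 m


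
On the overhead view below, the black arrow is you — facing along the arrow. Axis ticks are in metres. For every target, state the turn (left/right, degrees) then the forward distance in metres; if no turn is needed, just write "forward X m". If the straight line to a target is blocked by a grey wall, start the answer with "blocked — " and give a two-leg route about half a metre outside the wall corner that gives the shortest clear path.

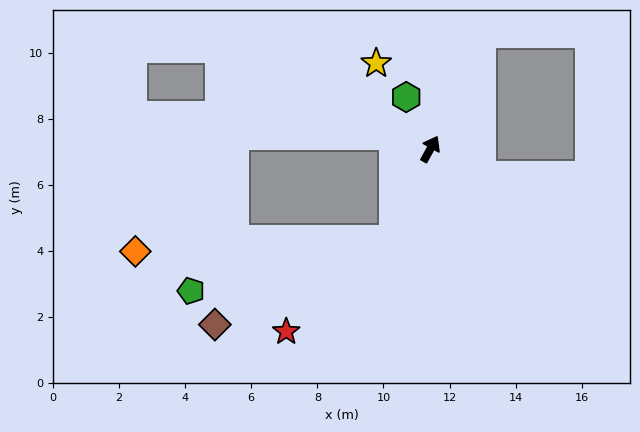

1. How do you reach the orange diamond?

blocked — turn right 174°, forward 2.9 m, then turn right 64°, forward 7.8 m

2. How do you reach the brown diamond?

blocked — turn right 174°, forward 2.9 m, then turn right 41°, forward 6.0 m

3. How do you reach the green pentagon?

blocked — turn right 174°, forward 2.9 m, then turn right 53°, forward 6.3 m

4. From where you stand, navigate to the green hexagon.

turn left 54°, forward 1.7 m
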